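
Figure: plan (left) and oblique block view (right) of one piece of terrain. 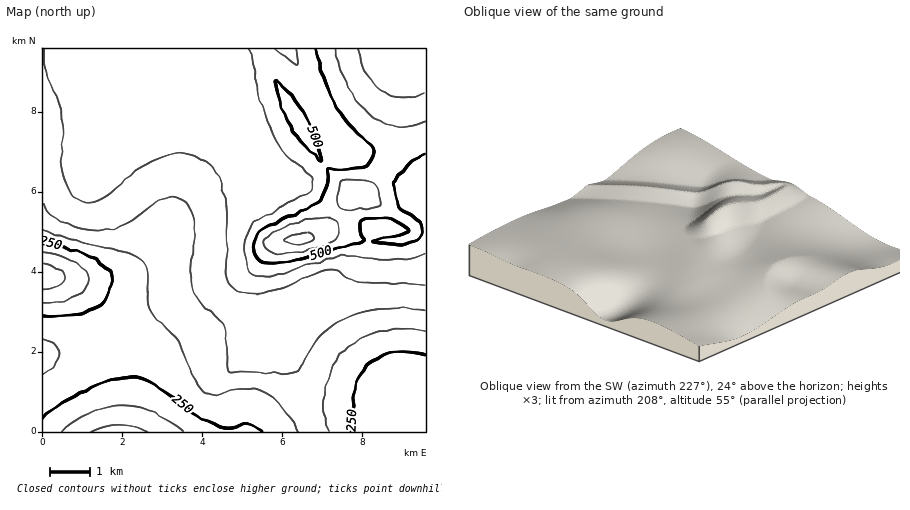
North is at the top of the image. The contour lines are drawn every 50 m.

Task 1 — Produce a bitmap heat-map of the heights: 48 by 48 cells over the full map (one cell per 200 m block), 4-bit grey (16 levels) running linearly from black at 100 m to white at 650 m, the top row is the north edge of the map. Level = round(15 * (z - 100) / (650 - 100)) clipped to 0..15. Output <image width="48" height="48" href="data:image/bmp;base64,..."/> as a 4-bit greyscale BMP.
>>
<image width="48" height="48" href="data:image/bmp;base64,Qk32BAAAAAAAAHYAAAAoAAAAMAAAADAAAAABAAQAAAAAAIAEAAATCwAAEwsAABAAAAAAAAAAAAAAABEREQAiIiIAMzMzAERERABVVVUAZmZmAHd3dwCIiIgAmZmZAKqqqgC7u7sAzMzMAN3d3QDu7u4A////AEMzIiERERIiMzRERERERVVmZVVEMzMzM0QzMiIiIiIjM0REREREVVZmZVVEMzMzM0RDMzIiIiMzNERFVERFVVZmZVVEMzMzM1REQzMzMzM0REVVVVVVVWZmZVVEQzMzM1VEREMzMzRERFVVVVVVVmZmZVVEQzMzM1VVRERERERERVVmZmVmZmZmZVVEQzMzM1VVVERERERFVVZmZmZmZndmZlVERDMzM1VVVVRERERVVVZmd3d3d3d2ZlVURDMzM2VVVVVEREVVVWZmd3d3d3d3ZlVURERERGZVVVVVRVVVVWZmd3eIiHd3ZmVVVERERGZVVVVVVVVVVWZmd3eIiHd3dmZVVURERFVVVVVVVVVVVmZmd3d4iHd3d2ZlVVVVVVVVVVVVVVVVZmZnd3d3eHd3d3ZmZlVVVVVVVVVVVVVWZmZnd3d3d3d3d3dmZmZmZkRERERVVVVmZmZ3d3d3d3d3d3d3dmZmZjMzRERFVVVmZmd3d3d3iIiHd3d3d3d3dyIzM0RFVVZmZnd3eIiIiIiIiIiHd3d3dyIiMzREVVZmZnd3iIiIiIiIiIiIiIiIiBESIzREVVZmZ3d4iImZmYiIiIiIiIiIiBESIzREVVZmZ3d4iJmaqZmYiIiIiIiJmREiIzRFVVZmZ3d4iJmqqqqZmIiJmZmZmSIjNERVVVZmZnd4iJqru7u6qZmZmaqpmTM0RFVVVmZmZnd4iJq8zNzMu6qqqqqqqkRFVWZmZmZmZnd4iJq83d7d3Mu7u7u7ulVWZmZmZmZmZnd4iJm8zd7u3dy7u7u7u2Znd3d3d2ZmZnd4iJmrvM3d3dzLuqq7u2d3d3d3d3ZmZ3d4iJmaq7zM3MzLu7u7u3d4iIiHd3d3d3d4iJmZmqu7zMzMzMu7uneIiIiIh3d3d3d4iJmZmaqru8zd3cu6qniIiIiIiHd3d3d4iJmZmZmqq83d3cu6qniIiIiIiId3d3eIiJmZmZmZq83d3Mu6qniImZmIiIh3d3iIiZmZmZmZq8zMzMu6qniImZmZiIiIiIiIiZmZmZmaq7u7u7u7qniImZmZmIiIiIiImZmZmZmqu7qru7u7u3iImZmZmYiIiIiImZmZmZqru6qqu7u7u3iImZmZmZmIiIiZmZmZmqq7uqqqu7u7u3iImZmZmZmZmZmZmZmZqqu7uqqru7zMzHiImZmZmZmZmZmZmZmZqqu7uqq7vMzMzHiImZmZmZmZmZmZmZmZqru7qqu7zMzMzHiImZmZmZmZmZmZmZmZqru7qqu8zN3d3YiJmZmZmZmZmZmZmZmaq7u6qrvMzd3d3YiJmZmZmZmZmZmZmZmaq7u6q7vM3d3u3YiJmZmZmZmZmZmZmZmaq7uqq7zN3e7u7oiJmZmZmZmZmZmZmZmaq7qqq7zN3u7u7oiZmZmZmZmZmZmZmZmau6qqu8zd7u7u7oiZmZmZmZmZmZmZmZmquqqqu8zd7u7//4iZmZmZmZmZmZmZmZmqqqqqu83d7u///4iZmZmZmZmZmZmYiJmqqpmqvM3e7v///w=="/>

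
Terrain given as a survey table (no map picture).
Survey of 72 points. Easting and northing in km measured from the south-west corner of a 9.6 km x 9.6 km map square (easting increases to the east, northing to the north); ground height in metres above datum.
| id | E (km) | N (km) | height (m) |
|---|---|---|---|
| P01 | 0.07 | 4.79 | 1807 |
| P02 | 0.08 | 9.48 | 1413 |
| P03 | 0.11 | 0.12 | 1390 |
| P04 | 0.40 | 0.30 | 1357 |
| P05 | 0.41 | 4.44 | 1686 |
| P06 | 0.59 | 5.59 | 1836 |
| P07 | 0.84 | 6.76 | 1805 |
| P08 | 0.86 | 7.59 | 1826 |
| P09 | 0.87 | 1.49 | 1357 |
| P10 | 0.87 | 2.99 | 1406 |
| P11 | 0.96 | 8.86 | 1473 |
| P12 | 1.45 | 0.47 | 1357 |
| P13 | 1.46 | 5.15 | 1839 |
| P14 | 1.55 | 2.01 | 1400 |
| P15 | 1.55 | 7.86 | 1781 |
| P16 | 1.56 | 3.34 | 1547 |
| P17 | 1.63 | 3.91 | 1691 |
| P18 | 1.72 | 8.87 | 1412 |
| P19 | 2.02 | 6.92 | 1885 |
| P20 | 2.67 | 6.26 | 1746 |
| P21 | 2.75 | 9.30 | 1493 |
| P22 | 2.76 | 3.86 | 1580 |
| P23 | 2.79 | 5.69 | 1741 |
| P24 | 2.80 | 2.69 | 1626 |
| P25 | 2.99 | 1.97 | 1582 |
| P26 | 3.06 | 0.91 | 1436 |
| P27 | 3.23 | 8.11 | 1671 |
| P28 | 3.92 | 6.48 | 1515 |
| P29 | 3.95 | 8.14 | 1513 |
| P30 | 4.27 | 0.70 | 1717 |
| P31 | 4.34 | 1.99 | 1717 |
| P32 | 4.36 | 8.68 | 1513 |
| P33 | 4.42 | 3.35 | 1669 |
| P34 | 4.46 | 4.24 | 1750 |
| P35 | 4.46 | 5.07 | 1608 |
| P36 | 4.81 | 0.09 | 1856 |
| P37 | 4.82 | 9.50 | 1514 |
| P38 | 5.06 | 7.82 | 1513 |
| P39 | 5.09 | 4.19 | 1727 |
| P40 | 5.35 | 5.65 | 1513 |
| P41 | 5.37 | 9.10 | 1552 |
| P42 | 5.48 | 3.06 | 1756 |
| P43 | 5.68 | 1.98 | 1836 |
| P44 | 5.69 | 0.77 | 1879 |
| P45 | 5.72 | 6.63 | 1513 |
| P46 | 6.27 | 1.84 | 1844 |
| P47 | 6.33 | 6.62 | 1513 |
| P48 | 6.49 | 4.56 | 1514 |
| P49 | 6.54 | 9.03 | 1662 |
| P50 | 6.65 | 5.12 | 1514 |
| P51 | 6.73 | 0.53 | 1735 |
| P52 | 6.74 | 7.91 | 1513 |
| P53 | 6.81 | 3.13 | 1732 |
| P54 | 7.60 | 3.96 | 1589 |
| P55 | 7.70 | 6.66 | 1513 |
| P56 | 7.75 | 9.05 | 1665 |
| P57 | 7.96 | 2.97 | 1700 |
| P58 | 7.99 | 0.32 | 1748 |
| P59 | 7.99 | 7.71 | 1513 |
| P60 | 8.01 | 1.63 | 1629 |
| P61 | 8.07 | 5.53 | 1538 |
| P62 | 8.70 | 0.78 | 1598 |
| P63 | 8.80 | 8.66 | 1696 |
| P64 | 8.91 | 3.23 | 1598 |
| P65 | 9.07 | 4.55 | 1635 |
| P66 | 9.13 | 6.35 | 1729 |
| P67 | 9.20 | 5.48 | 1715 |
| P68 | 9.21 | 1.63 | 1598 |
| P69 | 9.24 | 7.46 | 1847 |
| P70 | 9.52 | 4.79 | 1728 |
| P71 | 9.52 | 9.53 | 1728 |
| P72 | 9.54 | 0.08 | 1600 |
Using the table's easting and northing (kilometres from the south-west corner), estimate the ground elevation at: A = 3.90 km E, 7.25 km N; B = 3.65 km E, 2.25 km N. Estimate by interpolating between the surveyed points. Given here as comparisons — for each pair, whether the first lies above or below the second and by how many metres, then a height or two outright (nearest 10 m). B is above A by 220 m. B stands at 1730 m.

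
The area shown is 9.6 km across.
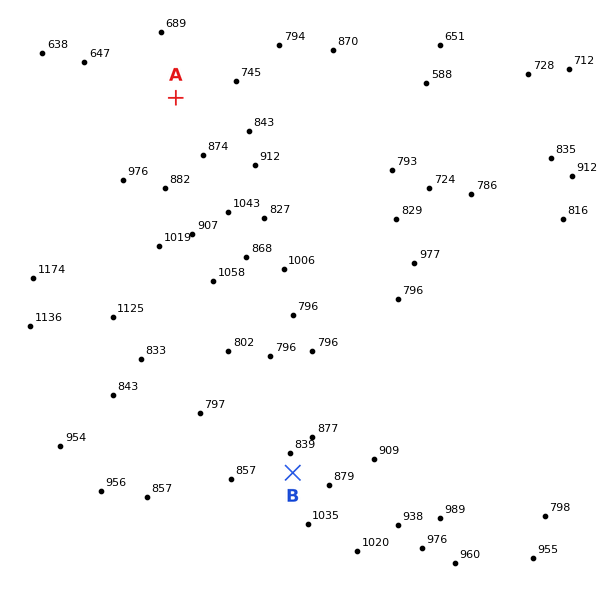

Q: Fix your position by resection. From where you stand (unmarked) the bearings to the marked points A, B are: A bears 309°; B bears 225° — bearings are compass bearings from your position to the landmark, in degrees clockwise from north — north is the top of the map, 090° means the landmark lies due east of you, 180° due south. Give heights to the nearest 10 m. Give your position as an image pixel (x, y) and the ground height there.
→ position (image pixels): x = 448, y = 318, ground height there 790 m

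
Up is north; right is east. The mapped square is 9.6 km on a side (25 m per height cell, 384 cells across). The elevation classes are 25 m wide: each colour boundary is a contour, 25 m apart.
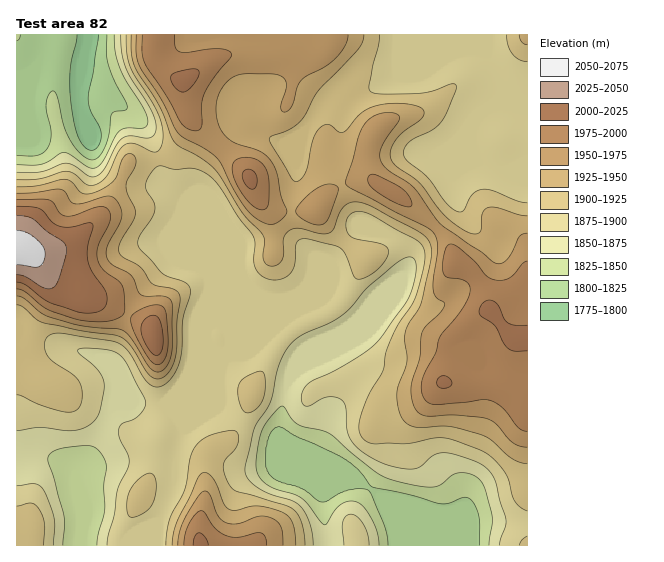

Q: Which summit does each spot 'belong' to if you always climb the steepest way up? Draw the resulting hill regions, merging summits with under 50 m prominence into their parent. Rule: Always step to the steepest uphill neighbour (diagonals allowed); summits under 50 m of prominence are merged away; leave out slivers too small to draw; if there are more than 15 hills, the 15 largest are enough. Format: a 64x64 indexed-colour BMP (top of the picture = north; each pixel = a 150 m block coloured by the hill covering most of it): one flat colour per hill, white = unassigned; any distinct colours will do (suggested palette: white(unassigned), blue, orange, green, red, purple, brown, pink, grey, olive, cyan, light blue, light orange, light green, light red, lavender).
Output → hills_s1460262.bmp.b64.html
<image width="64" height="64" href="data:image/bmp;base64,Qk12CAAAAAAAAHYAAAAoAAAAQAAAAEAAAAABAAQAAAAAAAAIAAATCwAAEwsAABAAAAAAAAAA////ALR3HwAOf/8ALKAsACgn1gC9Z5QAS1aMAMJ34wB/f38AIr28AM++FwDox64AeLv/AIrfmACWmP8A1bDFAFVVVVVERERERERERERERERERERCIiIiIRERIiIiIiIiVVVVVUREREREREREREREREREREIiIiIhERERIiIiIiJVVVVVREREREREREREREREREREQiIiIiERERERIiIiIlVVVVVEREREREREREREREREREQiIiIiIRERERERERERVVVVVURERERERERERERERERERCIiIiIRERERERERERFVVVVVREREREREREREREREREREIiIiIhEREREREREREVVVVVVERERERERERERERERERERCIiIhERERERERERERVVVVVURERERERERERERERERERERCIhERERERERERERFVVVVVRERERERERERERERERERERERBEREREREREREREVVVVVJERERERERERERERERERERERBERERERERERERERVVVVIiREREREREREREREREREREQREREREREREREREREiIiIiJEREREREREREREREREREERERERERERERERERESIiIiIiRERERERERERERERERCIRERERERERERERERERIiIiIiJEREREREREREREREQiIhEREREREREREREREREiIiIiIiREREREREREREREQiIiIRERERERERERERERESIiIiIiJERERERERERERERCIiIhERERERERERERERERIiIiIiIiREREREREREREREIiIiEREREREREREREREREiIiIiIiIkREREREREREREQiIiIRERERERERERERERESIiIiIiIiIiIiREREREREREIiIhERERERERERERERERIiIiIiIiIiIiIkREREREREQiIiEREREREREREREREREiIiIiIiIiIiIiJERERERERCIiERERERERERERERERESIiIiIiIiIiIiIkREREREREQiIRERERERERERERERERIiIiIiIiIiIiIiJERERERERCIREREREREREREREREREiIiIiIiIiIiIiIiJEREREREIiERERERERERERERERESIiIiIiIiIiIiIiMiJERERERCIhERERERERERERERERIiIiIiIiIiIiIiIyIiJERERCIiIREREREREREREREREiIiIiIiIiIiIiIjMiIyJERCIiIjERERERERERERERESIiIiIiIiIiIiIiMyIzMyIiIiIiMxERERERERERERERIiIiIiIiIiIiIiIjMzMzMzIiIiMzMREREREREREREREiIiIiIiIiIiIiIiMzMzMzMzIiIzMzERERERERERERESIiIiIiIiIiIiIiIjMzMzMzMzMzMzMxERERERERERERIiIiIiIiIiIiIiIiMzMzMzMzMzMzMzMREREREREREREiIiIiIiIiIiIiIiIzMzMzMzMzMzMzMzERERERERERESIiIiIiIiIiIiIiIjMzMzMzMzMzMzMzMxERERERERERIiIiIiIiIiIiIiIiMzMzMzMzMzMzMzMzMREREREREREiIiIiIiIiIiIiIiIzMzMzMzMxEzMzMzMxERERERERESIiIiIiIiIiIiIiIjMzMzMzMzERMzMzMzERERERERERIiIiIiIiIiIiIiIjMzMzMzMzERETMzMzEREREREREREiIiIiIiIiIiIiIiMzMzMzMzEREREzMzERERERERERESIiIiIiIiIiIiIiIzMzMzMzMRERERMRERERERERERERIiIiIiIiIiIiIiIzMzMzMzMREREREREREREREREREREiIiIiIiIiIiIiIjMzMzMzMxERERERERERERERERERESIiIiIiIiIiIiIjMzMzMzMzERERERERERERERERERERIiIiIiIiIiIiIiMzMzMzMzMREREREREREREREREREREiIiIiIiIiIiIjMzMzMzMzMzERERERERERERERERERESIiIiIiIiIiIjMzMzMzMzMzMRERERERERERERERERERIiIiIiIiIiIiMzMzMzMzMzMxERERERERERERERERESIiIiIiIiIiIiIzMzMzMzMzMzERERERERERERERERIiIiIiIiIiIiIiIjMzMzMzMzMzMRERERERERERERERIiIiIiIiIiIiIiIjMzMzMzMzMzMxERERERERERERERIiIiIiIiIiIiIiIiMzMzMzMzMzMzMREREREREREREREiIiIiIiIiIiIiIiIzMzMzMzMzMzMxERERERERERERESIiIiIiIiIiIiIiIzMzMzMzMzMzMzERERERERERERERIiIiIiIiIiIiIiIzMzMzMzMzMzMzMxERERERERERERESIiIiIiIiIiIiIzMzMzMzMzMzMzMzMRERERERERERERIiIiIiIiIiIiIzMzMzMzMzMzMzMzMzERERERERERERERIiIiIiIiIiMzMzMzMzMzMzMzMzMzMxERERERERERERESIiIiIiIzMzMzMzMzMzMzMzMzMzMzMxERERERERERERIiIiIiIjMzMzMzMzMzMzMzMzMzMzMzMzMxERERERERIiIiIiIiMzMzMzMzMzMzMzMzMzMzMzMzMzMzEREREREiIiIiIiIzMzMzMzMzMzMzMzMzMzMzMzMzMzMzERERESIiIiIiIiMzMzMzMzMzMzMzMzMzMzMzMzMzMzMxERESIiIiIiIiIzMzMzMzMzMzMzMzMzMzMzMzMzMzMzMRERIiIiIiIiIjMzMzMzMzMzMzMzMzMzMzMzMzMzMzMzEREiIi"/>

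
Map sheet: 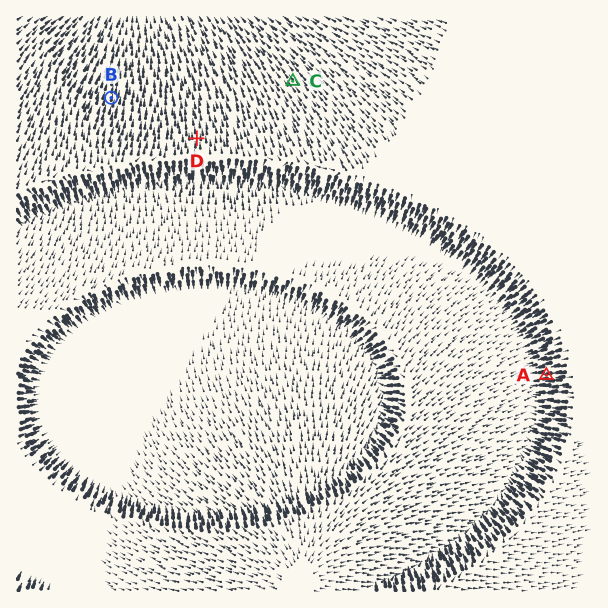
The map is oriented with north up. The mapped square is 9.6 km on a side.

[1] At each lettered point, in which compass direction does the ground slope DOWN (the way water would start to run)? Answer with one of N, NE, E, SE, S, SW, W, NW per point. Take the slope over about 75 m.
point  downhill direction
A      W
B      N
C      NW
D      N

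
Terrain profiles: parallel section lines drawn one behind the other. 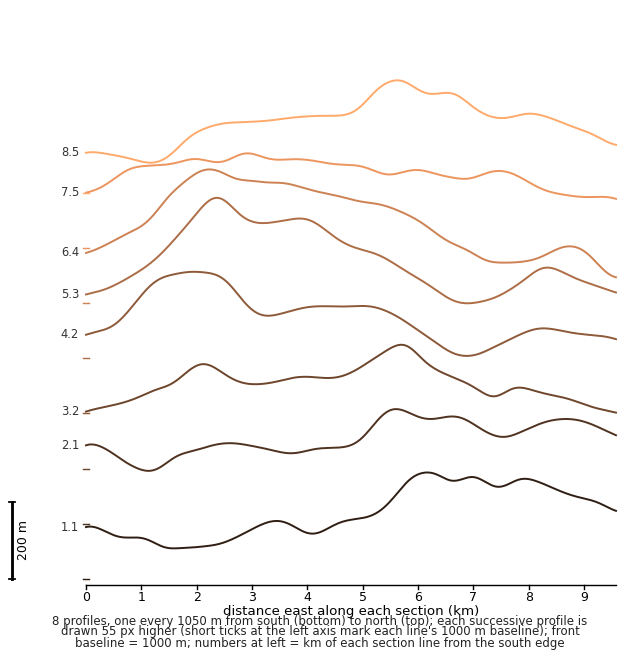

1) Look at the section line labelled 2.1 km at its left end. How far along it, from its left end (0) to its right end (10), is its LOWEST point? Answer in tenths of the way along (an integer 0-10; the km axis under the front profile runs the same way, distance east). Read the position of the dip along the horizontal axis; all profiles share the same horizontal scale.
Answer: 1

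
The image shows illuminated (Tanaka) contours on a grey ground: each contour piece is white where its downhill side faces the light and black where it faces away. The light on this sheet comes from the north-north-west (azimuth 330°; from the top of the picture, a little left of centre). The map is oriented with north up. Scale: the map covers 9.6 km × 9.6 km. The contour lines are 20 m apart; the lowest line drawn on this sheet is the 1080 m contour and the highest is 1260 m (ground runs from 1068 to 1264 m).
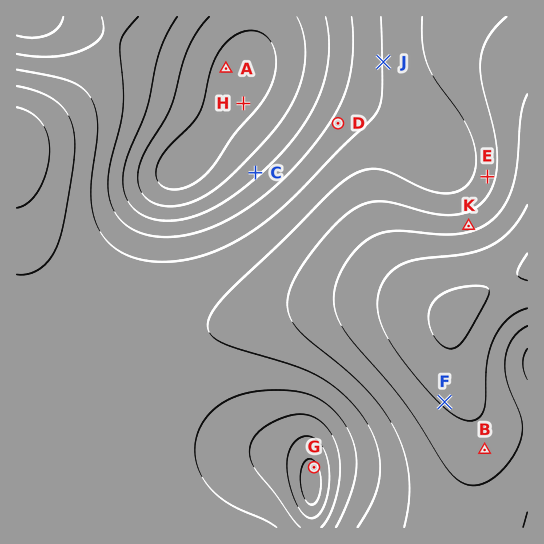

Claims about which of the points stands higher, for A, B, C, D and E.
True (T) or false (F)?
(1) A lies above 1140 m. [F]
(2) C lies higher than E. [F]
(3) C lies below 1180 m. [T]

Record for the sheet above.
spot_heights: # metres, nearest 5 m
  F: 1240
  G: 1095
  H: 1075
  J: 1160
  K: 1215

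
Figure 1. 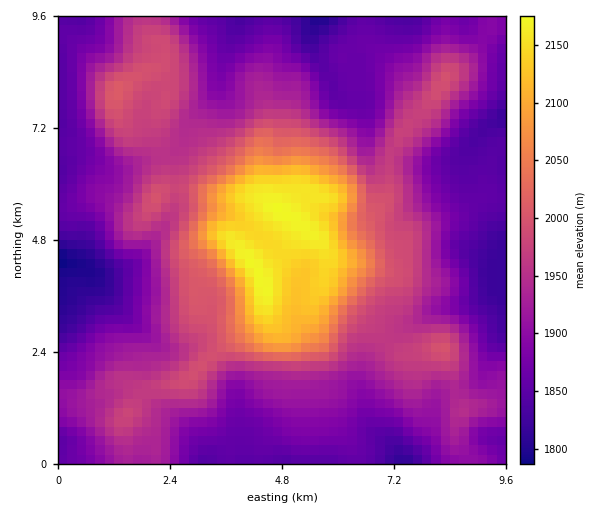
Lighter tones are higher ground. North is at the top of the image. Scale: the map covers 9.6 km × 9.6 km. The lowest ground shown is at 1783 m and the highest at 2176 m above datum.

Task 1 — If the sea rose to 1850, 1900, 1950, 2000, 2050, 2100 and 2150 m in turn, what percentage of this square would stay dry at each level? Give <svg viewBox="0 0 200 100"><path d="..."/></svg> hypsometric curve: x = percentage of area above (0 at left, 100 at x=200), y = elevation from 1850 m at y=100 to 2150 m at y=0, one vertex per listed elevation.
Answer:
<svg viewBox="0 0 200 100"><path d="M179 100l-54-17-46-16-42-17-12-17-7-16-11-17"/></svg>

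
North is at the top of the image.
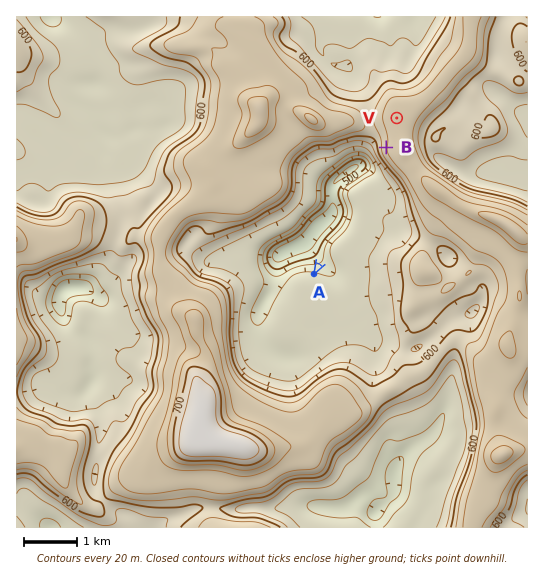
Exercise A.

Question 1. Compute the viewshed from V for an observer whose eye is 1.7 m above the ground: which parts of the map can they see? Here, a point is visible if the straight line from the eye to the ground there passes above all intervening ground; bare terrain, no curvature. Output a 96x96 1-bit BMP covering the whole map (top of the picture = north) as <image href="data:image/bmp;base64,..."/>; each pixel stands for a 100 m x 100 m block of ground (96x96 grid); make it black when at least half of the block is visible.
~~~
<image width="96" height="96" href="data:image/bmp;base64,Qk2+BAAAAAAAAD4AAAAoAAAAYAAAAGAAAAABAAEAAAAAAIAEAAATCwAAEwsAAAIAAAAAAAAA////AAAAAAAAAAAAAAAAAAAAAAAAAAAAAAAAAAAAAAAAAAAAAAAAAAAAAAAAAAAAAAAAAAAAAAAAAAAAAAAAAAAAAAAAAAAAAAAAAAAAAAAAAAAAAAAAAAAAAAAAAAAAAAAAAAAAAAAAAAAAAAAAAAAAAAAAAAAAAAAAAAAAAAAAAAAAAAAAAAAAAAAAAAAAAAAAAAAAAAAAAAAAAAAAAAAAAAAAAAAAAAAAAAAAAAAAAAAAAAfAAAAAAAAAAAAAAD/+AAAAAAAAAAAAB///AAAAAAAAAAAAD///gAAAAAAAAAAAD///gAAAAAAAAAAAH///wAAAAAAAAAAAH///8AAAAAAAAAAAH////8AAAAAAAAAAH////8AAAAAAAAAAH////8AAAAAAAAAAP////4AAAAAAAAAAP////4AAAAAAAAAAP////wAAAAAAAAAAP//3/wAAAAAAAAAAf//h/gAAAAAAAAAA///AfAAAAAAAAAAA//+AAAAAAAAAAAAAf/8AAAAAAACAAAAAH/4AAAAAAACAAAAAH/4AAAAAAADAAAAAH/4AAAAAAADAAAAAP/4AAAAAAADAAAAAP/6AAAAAAACAAAAAP/mAAAAAAAAAAAAAP/gAAAAAAAAAAAAAf/AAAAAAAAAAAAAA//AAAAAAAAAAAAAD//AAAAAAAAAAAAAH//gAAAAAAAAAAAAD//gAAAAAAAAAAAAD//gAAAAAAAAAAAAD//wAAAAAAAAAAAAH//wAAAAAAAAAAAAP//gAAAAAAAAAAAAf//gAAAAAAAAAAAAf//gAAAAAAAAAAAAQD/gAAAAAAABAAAAAA/gAAAAAAADgAAAAAfgAAAAAAADgAAAAAHwAAAAAAADgAAAAAD4AAAAAAADAAAAAAA4AAAAAAACAAAAAAAcAAAAAAAQAAAAAAAEAAAAAAB8AAAAAAAAAAAAAAf8AAAAAAAhAAAAAB/wAAAAAABxgAAAAH+AAAAAAA//wAAAAPAAAAAAAB//wAAAAYAAAAAAAB//wAAABwAAAAAAAB//4AAAHAAAAAAAAB//4AAAOAAAAAAAAD//4AAAIAAAAAAAAD//4AAAAAAAAAAAAD//4AAAAAAAAAAAAAD/8AAAAAAAAAAAAAD/8AAAAAAAAAAAAAD/8AAPAAAAAAAAAABg8EAHAAAAAAAAAAAAAPAGAAAAAAAAAAAAAfwGAAAAAAAAAAAAA/4OAAAAAAAAAAAAB/4OAAAAAAAAAAAAB/wOAAAAAAAAAAAID/wPgAAAAAAAAAAMH/AEwAAAAAAAAAAP/8AAAAAAAAAAAAAH/4AAAAAAAAAAAAAD/wAADAAAAAAAAAAD/wAADgAAAAAAAAAH/gAABgAAAAAAAAAH/gAABwAAAAAAAAAP/AAAA4AAAAAAAAAP+AAAAcAAAAAAAAAP+AAAAeAAAAAAAAAf8AAAAOAAAAAAAAAf8AAAAOAAAAAAAAA/4AAAAGAAAAAAAAA/4AAAAGAAAAAAAAA/4AAAAHAAAAAAAAA/4AAAAPAAAAAAAAAf4AAAAHAA="/>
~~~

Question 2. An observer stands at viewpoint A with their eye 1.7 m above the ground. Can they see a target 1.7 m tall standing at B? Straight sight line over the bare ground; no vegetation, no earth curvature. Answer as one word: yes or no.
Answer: yes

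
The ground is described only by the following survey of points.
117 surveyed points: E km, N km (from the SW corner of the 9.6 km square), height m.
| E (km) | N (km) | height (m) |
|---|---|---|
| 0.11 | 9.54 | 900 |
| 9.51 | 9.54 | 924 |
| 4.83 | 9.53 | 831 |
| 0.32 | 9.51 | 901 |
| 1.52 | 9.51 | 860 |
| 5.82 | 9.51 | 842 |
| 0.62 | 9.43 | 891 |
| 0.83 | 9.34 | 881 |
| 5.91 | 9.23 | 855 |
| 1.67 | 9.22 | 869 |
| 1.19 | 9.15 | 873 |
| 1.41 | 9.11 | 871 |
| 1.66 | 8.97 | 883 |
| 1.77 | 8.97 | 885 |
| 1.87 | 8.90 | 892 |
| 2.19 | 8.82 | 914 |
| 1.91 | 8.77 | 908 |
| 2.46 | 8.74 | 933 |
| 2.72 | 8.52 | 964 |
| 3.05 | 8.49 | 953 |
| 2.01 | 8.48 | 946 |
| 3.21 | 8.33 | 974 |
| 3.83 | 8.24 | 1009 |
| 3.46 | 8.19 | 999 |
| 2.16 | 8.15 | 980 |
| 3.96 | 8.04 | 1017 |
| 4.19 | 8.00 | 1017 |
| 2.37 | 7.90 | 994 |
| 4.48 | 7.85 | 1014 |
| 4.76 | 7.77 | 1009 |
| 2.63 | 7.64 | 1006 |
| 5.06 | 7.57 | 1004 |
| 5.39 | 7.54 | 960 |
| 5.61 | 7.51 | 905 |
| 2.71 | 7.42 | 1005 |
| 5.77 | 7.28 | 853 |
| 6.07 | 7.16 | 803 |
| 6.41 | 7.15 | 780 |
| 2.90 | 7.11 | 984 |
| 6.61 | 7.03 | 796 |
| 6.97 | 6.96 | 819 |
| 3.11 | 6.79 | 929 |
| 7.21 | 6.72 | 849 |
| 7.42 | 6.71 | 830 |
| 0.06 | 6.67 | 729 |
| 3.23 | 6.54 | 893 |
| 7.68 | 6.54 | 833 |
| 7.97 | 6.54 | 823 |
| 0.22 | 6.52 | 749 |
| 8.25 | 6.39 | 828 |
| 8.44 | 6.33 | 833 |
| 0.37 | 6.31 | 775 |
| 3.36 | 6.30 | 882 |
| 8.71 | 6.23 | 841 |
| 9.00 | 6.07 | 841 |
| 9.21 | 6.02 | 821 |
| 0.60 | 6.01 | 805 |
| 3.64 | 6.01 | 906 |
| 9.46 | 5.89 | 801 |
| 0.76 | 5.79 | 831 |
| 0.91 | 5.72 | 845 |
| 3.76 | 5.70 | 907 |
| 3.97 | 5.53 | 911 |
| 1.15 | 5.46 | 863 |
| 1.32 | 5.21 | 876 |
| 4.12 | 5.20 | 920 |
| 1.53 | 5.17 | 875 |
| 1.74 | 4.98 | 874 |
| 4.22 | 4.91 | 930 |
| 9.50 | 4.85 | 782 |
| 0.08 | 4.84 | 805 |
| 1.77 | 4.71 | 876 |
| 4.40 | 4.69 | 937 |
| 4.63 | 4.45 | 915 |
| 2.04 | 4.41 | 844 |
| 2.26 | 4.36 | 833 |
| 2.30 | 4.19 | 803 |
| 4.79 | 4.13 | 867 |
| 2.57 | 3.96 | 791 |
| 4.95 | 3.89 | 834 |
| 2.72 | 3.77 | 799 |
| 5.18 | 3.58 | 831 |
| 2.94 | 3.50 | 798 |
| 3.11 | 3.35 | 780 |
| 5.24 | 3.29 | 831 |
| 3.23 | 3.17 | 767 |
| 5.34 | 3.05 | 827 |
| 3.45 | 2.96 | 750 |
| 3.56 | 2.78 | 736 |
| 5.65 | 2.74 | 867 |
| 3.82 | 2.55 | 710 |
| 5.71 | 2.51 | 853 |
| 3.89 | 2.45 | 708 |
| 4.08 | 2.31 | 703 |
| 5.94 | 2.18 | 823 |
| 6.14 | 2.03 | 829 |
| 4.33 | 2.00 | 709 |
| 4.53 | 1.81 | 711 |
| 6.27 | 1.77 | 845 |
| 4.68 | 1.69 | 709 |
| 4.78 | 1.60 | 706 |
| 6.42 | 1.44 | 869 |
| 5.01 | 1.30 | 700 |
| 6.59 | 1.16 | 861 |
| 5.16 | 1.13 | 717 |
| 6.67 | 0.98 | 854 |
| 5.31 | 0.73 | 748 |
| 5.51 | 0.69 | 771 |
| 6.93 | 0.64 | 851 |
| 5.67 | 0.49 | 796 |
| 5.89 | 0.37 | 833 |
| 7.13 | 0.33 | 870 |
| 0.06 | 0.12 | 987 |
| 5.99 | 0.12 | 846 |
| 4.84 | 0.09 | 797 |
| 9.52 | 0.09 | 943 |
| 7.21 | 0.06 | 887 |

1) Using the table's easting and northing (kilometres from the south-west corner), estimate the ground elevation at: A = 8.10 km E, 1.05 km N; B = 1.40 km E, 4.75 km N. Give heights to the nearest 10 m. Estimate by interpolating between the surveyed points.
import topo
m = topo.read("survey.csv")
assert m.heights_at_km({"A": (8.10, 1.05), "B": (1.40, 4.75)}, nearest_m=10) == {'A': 890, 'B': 880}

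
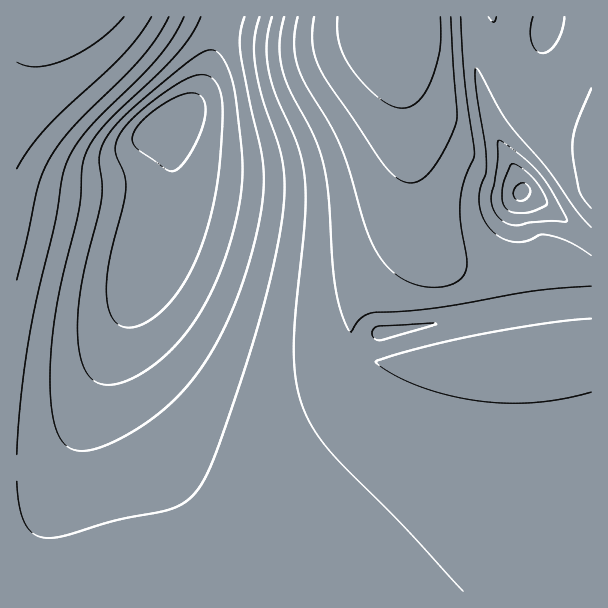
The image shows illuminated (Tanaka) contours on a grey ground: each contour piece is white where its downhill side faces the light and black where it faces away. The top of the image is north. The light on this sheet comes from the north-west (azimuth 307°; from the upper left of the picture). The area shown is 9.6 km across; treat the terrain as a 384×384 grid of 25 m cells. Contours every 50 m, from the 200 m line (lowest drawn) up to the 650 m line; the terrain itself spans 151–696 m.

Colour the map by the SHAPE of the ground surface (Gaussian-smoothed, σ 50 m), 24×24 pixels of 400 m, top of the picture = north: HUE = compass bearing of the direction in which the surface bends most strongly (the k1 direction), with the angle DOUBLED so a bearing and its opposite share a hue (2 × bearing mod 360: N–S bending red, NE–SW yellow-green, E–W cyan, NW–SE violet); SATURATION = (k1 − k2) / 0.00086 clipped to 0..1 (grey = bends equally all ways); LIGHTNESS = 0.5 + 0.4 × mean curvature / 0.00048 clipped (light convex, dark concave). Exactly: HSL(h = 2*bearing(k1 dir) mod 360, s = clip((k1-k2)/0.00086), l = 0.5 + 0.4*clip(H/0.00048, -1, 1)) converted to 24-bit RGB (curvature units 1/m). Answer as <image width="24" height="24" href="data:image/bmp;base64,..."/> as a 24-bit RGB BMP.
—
<image width="24" height="24" href="data:image/bmp;base64,Qk32BgAAAAAAADYAAAAoAAAAGAAAABgAAAABABgAAAAAAMAGAAATCwAAEwsAAAAAAAAAAAAAcX2CfH+Ahn9+h319hH1+gnx/gHx/gHt/gHt+gHx+gHx9gHx9gH18gH19gH59gX99gX99gYB+gYB+gYF+gYF+gYF+gYF+gYF/bH2CeH2Ag35/h31+hnx+g3x/gXuAgXt/gHt/gHt+gHx9gHx8gH18gH59gH99gX99gYB9gYB+gYF+gYF+gYF+gYF+gYF+gYF+aXyCcn2Bfn2Bhn1/h32AhXyBg3uBgnuAgXt/gXt+gHx9gHx9gH19gH59gX99gYB9gYF9gYF+gYF+gYF+gYF+gYF+gYF+gYF+Z3yDbXyCeHyBhH6Ch32BhnyChXuDg3qCg3uBgnt/gXx+gXx9gX59gX99gYB9gYB9gYF9gYF+gYF+gYF+gYF+gYF+gYF+gYF+Z36DaHyDcnyDfnyDh32EiHyEh3qFhXqEhHqDhHuBg3x/gnx9gX59gX99gYB9gYF9gYF9gYF+gYF+gYF+gYF+gYF+gYF+gIF+aYCDZX2EbHyEd3qDhHyGiHuHiHqHiHmHh3qFhnuChHyAg3x+gn19gn99gYB+gYF+gYF9gYF+gYF+gYF+gYF+gYF+gYF+gIF+bYOEZH+FZn2FcXqEfXmFh3uIinmJinmJiXmGiHqEh3uBhXx/hH19g39+goB+goF+gYJ+gYJ+gYF+gYF+gYF+gYF+gYF+gIF+cYSBZYKFYn6FanuFdHeFgnmHiXiKi3iKi3iIinqFiXuCh3yAhn1+hH99g4B+goF+goJ+gYJ+gYF+gIF+gIF+gIF+gYF+gYF+dYR9Z4WFX3+FY3uFbneEe3aFhneJi3eKjHiIjHmFi3qCinyAiH1+hn59hIB+g4F+goJ+gYJ+gIJ+gIF+gIF+gIF+gYF+gYF+eYZ4a4SAX4GEXnuEZneDcXKDgXaGinaJi3eHjHiFjXqCjHuAinx+iH59c77HjX3cm4POjX2ugn6Of4OBf4F/gIF/gYB/gYF/g4l6cIR7YYODWnuCX3aBa3OAeXOChnWGinaGjHiEjXmCjXt/jHx9qal5MMkAHzQFepwmgGDFnYPXo4reo4reoIjcmITSjH/AjIx7dYR2ZoF+WnyAWnV/ZHJ+b3B+f3WCh3aDiniCjXmBjnp/jnt9nYJ5/yeEszh/ZIUVNVAAJTkAJDcAK0EASGMGfJQgvrc+j4t8god5bYB7XHx+VnV9XXF8aXF8d3N+g3eBh3iAjHl/jnp+j3p8j317m3ySnILCo4rWpI7doY3fmojfiHXWZ0DEgJAcXmoHkYh9ioZ8dYB6Ynt+VnR9V3B8Y3F8cHN8fXd+hHl/iXl+jXl9kHp6kX17j4J8jYh9iIt+fY19eZOIc5ehbnO6k3PVoozmzOf/kYd/joN/g319a3l/WXN+VG99XXB9a3R9dnZ9gHl+hnl9i3l7kHl5kn56koR7kIt9i5B9fpV6caOAX7uqRHHNhGTMoN/Wiw4vj4t+joWCi4CLc3SIX3GFVG2CWG6AZnF/c3V9fXh8gnh5iXd3j3p3k4B4lId6lZB7kJZ7h513drRoMtpTCXCUtj3SawAVjwQfjpJzgY52fImOd3SXZGWYVmWPVWaIYWqCcG99fHV5gHV0hnhzjX1zk4R1l4x4mJV6lpp6lqF2rbhkx9MjCSoZMgEEvD8Kn+y8m4xtj5tdWpVQVJeJXGCrZFWtV1KZYVuKeGmCf291gXNuhXtujINvk4tymJN2m5p4mZx6np55qYtww9qPJAAzCw2Lk/q6fqF+o3VzrH9oq6ZIPIQeE2MnPV+JeE+jelOYi1+Oimd0h3Bph39rjYxtkpRwlpl1mJ14l516lph9nceHbk3GMwBEh/XUb66jgYuKoXeEsHWBvnB4vWxXS3UiAzAGFD8Ya0twjFmDmGJ4lG1qjoVviJBwiJVzjpp2kp16kp18jZd+puOMLABES3nRccuobnuRf3uJmXiGpniJtnmQxXycwnmqT12aDlc9E0owSmlfjml3nXZ4lot/iZN+hJZ7iJl8jpx9kJ19kKN9pd1+FwAzidyDYXKNa26IfXaHj3mDm3mGqHuLtH+Tu4Oip3y1Q2GyGmqPKG6CY3iKmoaNnpGOk5eNiJaHipeEj5uCkZyAq8mBcsJOGwFSlNh2XmmCaGuBeHWBhXp+kHuBnHyEqH+Ir4SPqIidZnClKGKqG12lRmypjIagpZSanZOTlZWOkZWJlZmFlpuCxeCLOhmJOCKRkMpoW2Z7Zmx7dXl9e355hnx8kn1+noCBqYWEp4yJfYiXOXWeGV2ZM2GlenWiqY2ZpoyNm4yJl5GHmZeEm5qC0OaRHgJZlcFWf6hkWmV3ZG95cnx6"/>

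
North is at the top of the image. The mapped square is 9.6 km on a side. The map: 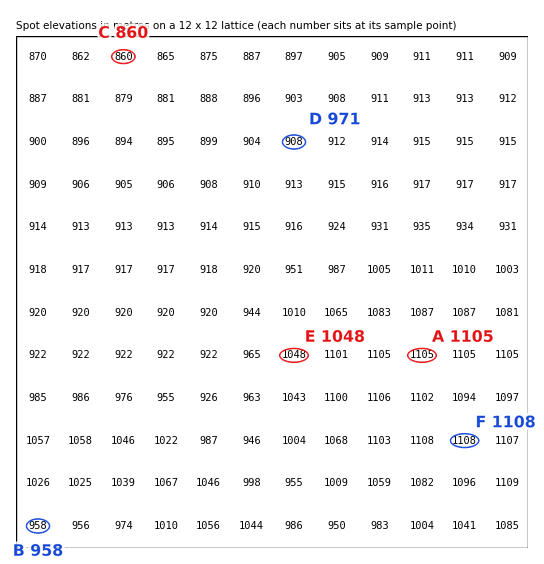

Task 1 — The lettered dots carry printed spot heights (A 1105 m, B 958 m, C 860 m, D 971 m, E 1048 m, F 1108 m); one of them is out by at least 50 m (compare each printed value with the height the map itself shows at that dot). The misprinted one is D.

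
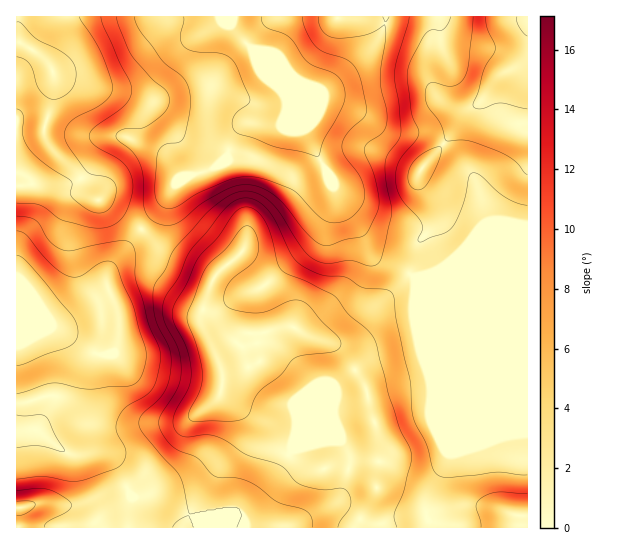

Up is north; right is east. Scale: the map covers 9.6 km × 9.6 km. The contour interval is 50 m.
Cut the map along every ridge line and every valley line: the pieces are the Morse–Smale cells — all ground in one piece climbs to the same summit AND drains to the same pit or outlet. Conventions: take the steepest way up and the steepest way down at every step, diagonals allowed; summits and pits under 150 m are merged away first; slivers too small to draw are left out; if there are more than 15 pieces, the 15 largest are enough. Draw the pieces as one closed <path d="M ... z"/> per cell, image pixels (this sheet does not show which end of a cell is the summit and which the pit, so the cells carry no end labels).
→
<path d="M279 77l8 21 0 12-4 12-4 3-25-2-11 2-8 10-7 20-10 10-7 4-24 7-11 7-17 27-50 59-2 6 0 11 12 31 0 21-4 13-6 4-18-3-36-24-10 1-29 13 7 8 20 52-2 17-6 11 36 25 34 0 11 10 13 28 5 4 15-2 6 1 39 21 5 11 328 0 1-254-90-1-24 4-12-8-25-10-8-9-9-20-20-28-17-39-18-30-14-39-6-11z"/><path d="M527 16l-510 0-1 325 33-13 6 0 36 24 18 3 6-4 4-13 0-21-12-31 0-11 2-6 50-59 17-27 11-7 24-7 7-4 10-10 7-20 8-10 7-2 29 2 4-3 4-12 0-12-10-23 8 8 6 11 14 39 18 30 17 39 20 28 9 20 8 9 25 10 12 8 24-4 89 0z"/><path d="M19 344l-3 1 0 182 182 1-4-11-39-21-6-1-15 2-5-4-13-28-11-10-34 0-36-25 6-11 2-17z"/>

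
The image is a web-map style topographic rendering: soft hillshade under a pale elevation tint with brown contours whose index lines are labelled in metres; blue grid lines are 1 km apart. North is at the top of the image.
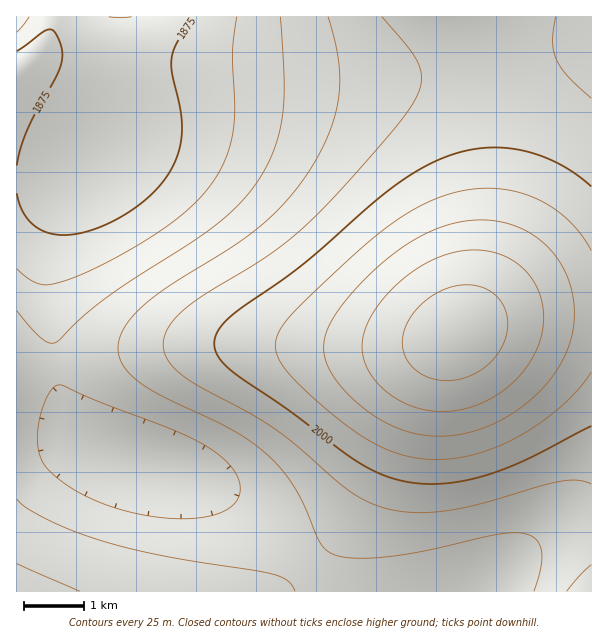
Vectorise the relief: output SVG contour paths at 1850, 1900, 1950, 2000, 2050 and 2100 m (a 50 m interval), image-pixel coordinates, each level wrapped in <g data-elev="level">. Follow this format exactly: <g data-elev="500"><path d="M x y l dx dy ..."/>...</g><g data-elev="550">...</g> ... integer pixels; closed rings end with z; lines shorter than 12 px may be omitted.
<g data-elev="1850"><path d="M29 17l-12 15"/><path d="M132 17l-23 0"/></g><g data-elev="1900"><path d="M237 17l-4 34 2 57-3 27-4 17-6 14-8 14-10 14-22 21-29 21-40 23-36 17-21 7-14 2-12-5-13-11"/></g><g data-elev="1950"><path d="M295 591l-7-10-16-7-114-19-35-8-31-9-26-10-22-10-18-11-9-8"/><path d="M328 17l10 42 2 18-1 16-3 17-5 18-8 18-10 19-24 33-29 29-29 21-66 41-27 22-12 13-6 12-2 12 2 11 9 14 17 14 19 11 68 32 19 13 17 13 13 14 12 16 10 20 15 34 5 8 6 5 9 3 12 2 33-1 39-6 75-17 15-1 11 0 12 6 4 6 1 6 0 16-7 24"/></g><g data-elev="2000"><path d="M591 186l-16-13-18-10-20-8-19-5-20-2-18 0-19 4-20 7-24 12-24 16-91 78-68 49-15 15-4 7-1 8 2 9 5 7 18 17 49 33 69 52 23 12 22 7 20 3 19 0 21-3 21-5 42-16 66-34"/></g><g data-elev="2050"><path d="M425 435l19 1 21-3 21-6 20-9 18-13 17-15 13-16 11-18 6-18 3-18 0-20-5-18-7-16-11-15-13-12-16-10-22-7-24-2-26 4-25 10-27 17-27 22-26 29-16 24-5 16 1 15 6 15 12 17 19 18 19 13 21 10z"/></g><g data-elev="2100"><path d="M437 380l18 0 18-5 15-10 12-15 7-17 0-16-6-15-12-11-9-4-10-2-11 0-12 3-12 6-10 7-9 9-7 10-5 10-2 9 1 9 3 9 5 9 8 6 8 5z"/></g>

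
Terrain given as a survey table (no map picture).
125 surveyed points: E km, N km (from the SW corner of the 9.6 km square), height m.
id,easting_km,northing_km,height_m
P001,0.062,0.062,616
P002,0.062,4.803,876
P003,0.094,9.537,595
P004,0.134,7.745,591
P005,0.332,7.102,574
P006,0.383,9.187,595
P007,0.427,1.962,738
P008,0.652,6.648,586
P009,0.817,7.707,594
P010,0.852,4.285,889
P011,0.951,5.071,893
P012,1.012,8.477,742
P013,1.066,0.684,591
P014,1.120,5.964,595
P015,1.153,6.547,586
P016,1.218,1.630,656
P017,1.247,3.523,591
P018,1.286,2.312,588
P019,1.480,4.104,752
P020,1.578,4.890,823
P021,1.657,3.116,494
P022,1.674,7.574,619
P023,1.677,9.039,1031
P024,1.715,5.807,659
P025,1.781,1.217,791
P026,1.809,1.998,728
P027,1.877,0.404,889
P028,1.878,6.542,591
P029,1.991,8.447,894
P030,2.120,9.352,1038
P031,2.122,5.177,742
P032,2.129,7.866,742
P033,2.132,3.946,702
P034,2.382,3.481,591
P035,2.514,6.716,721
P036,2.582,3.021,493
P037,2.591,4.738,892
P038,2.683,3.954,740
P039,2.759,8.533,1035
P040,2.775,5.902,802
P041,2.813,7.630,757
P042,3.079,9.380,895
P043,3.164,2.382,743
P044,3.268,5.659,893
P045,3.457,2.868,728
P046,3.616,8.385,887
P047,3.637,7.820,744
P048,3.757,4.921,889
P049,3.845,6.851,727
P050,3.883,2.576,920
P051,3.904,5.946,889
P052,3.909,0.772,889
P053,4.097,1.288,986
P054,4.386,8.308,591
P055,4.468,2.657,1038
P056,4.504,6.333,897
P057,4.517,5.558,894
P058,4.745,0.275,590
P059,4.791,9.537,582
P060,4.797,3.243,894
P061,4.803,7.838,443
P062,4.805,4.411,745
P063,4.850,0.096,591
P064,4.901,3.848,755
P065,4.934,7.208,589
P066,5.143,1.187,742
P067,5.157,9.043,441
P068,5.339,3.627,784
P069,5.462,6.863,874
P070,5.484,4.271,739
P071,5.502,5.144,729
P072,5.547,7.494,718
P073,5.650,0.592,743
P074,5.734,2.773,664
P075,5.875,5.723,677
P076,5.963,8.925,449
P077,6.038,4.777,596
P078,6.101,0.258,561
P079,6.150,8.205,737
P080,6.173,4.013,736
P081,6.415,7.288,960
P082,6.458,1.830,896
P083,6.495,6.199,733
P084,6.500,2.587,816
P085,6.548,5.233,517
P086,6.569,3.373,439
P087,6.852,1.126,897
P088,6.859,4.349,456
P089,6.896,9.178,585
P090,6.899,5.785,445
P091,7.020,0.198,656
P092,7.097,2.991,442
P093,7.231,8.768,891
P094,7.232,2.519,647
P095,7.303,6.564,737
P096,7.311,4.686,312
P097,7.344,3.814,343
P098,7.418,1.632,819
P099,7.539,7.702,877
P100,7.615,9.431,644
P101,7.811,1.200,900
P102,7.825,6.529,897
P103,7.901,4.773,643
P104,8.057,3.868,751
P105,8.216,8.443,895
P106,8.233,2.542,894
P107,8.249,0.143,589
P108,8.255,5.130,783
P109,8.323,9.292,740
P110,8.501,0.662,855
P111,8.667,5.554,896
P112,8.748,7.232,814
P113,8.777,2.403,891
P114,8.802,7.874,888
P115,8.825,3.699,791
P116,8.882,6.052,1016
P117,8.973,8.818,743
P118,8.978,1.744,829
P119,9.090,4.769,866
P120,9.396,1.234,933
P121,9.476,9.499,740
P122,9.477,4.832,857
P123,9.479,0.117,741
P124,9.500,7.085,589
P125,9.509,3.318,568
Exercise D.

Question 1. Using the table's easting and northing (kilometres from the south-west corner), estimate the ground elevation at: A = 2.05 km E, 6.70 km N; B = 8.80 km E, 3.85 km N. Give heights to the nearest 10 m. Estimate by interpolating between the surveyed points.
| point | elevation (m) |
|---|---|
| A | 590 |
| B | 800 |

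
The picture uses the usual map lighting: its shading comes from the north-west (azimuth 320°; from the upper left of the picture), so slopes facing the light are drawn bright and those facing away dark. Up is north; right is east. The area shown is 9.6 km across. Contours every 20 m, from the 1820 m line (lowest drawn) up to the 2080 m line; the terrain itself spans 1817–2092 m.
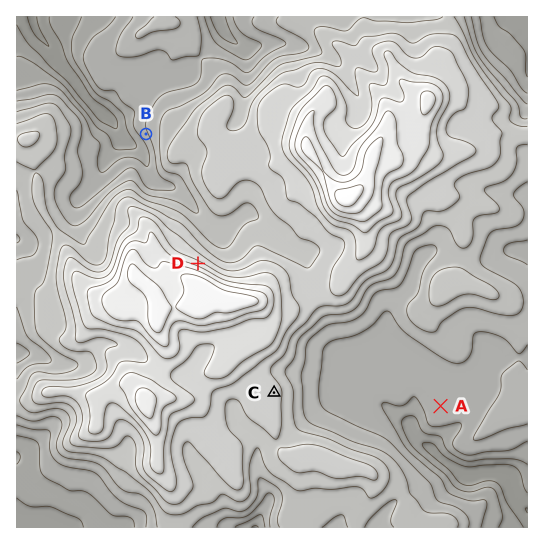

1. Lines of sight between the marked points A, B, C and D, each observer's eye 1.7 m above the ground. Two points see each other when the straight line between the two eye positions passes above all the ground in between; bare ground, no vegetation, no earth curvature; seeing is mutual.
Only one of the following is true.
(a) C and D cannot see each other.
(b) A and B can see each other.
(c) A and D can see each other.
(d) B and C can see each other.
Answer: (a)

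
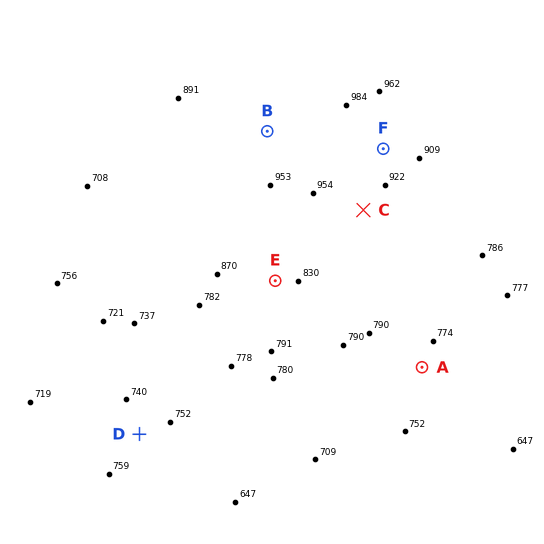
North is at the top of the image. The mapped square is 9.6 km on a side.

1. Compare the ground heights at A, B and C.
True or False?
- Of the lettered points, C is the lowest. False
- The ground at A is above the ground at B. False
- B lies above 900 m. True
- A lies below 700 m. False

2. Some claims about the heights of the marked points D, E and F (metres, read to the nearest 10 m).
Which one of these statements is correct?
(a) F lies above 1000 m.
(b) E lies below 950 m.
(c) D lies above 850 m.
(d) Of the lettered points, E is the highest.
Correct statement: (b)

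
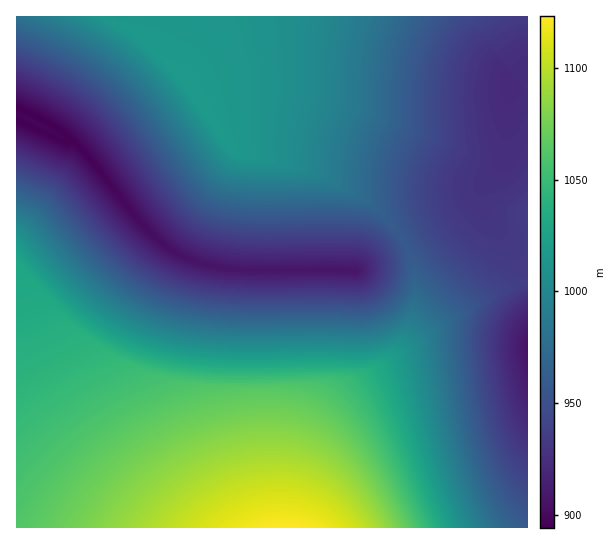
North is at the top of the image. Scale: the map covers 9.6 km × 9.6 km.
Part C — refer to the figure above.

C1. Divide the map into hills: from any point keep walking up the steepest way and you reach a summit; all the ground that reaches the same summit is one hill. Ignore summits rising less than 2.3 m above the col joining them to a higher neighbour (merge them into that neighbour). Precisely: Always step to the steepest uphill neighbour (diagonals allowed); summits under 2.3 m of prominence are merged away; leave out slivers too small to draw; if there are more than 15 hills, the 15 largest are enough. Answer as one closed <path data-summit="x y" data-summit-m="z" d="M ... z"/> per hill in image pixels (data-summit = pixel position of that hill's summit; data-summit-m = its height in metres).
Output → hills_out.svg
<path data-summit="287 527" data-summit-m="1123" d="M527 69l-15 12-8 78-7 12-12 12-6 11-20 17-72 37-32 23-124-2-29-5-19-7-22-14-25-25-44-57-17-18-26-20-32-15-1 419 511 1z"/><path data-summit="198 101" data-summit-m="1017" d="M527 16l-510 0-1 91 33 16 26 20 17 18 44 57 25 25 22 14 19 7 29 5 124 2 32-23 80-43 30-34 7-12 3-12 5-66 16-12z"/>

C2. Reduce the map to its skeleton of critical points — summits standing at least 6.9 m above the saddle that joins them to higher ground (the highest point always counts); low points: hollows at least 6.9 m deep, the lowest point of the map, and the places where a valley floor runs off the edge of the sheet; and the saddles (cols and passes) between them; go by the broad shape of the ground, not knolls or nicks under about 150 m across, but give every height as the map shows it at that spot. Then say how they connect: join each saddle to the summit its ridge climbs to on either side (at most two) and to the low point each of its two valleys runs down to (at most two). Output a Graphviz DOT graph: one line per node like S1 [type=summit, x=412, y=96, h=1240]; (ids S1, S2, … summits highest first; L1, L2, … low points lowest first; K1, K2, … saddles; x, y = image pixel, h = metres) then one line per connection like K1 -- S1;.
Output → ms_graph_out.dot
graph terrain {
  S1 [type=summit, x=286, y=527, h=1123];
  S2 [type=summit, x=195, y=94, h=1017];
  L1 [type=low, x=29, y=113, h=894];
  L2 [type=low, x=527, y=350, h=906];
  L3 [type=low, x=511, y=83, h=922];
  K1 [type=saddle, x=402, y=241, h=958];
  K2 [type=saddle, x=527, y=281, h=935];
  K1 -- S1;
  K1 -- S2;
  K1 -- L1;
  K1 -- L2;
  K2 -- S1;
  K2 -- L2;
  K2 -- L3;
}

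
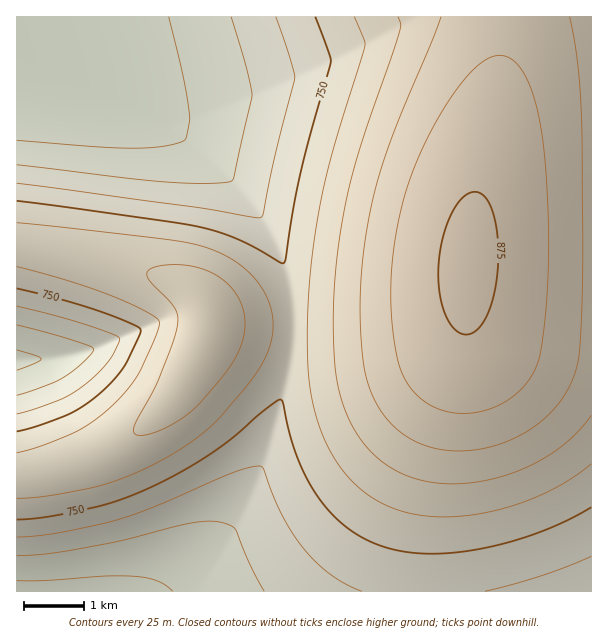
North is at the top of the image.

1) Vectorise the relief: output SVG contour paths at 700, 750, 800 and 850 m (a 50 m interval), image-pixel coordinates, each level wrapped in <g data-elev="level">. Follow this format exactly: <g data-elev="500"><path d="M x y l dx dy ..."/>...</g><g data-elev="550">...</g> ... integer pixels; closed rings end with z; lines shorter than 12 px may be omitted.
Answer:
<g data-elev="700"><path d="M17 556l24-2 28-3 51-10 68-17 16-3 14 1 12 3 6 5 14 34 14 27"/><path d="M17 325l57 16 17 6 3 3-13 14-19 14-21 9-24 8"/><path d="M231 17l15 49 6 29-18 81-3 5-25 2-42-1-147-17"/></g><g data-elev="750"><path d="M17 520l33-4 46-9 26-8 27-11 33-17 29-18 23-16 32-28 15-10 2 5 6 28 8 24 9 21 11 18 13 17 15 14 17 11 19 9 21 5 23 3 25-1 29-4 30-7 30-10 27-11 25-14"/><path d="M17 288l43 11 36 11 35 13 8 4 2 3-18 38-12 15-15 13-15 11-15 8-28 11-21 5"/><path d="M315 17l13 34 3 11-30 108-8 39-7 49-2 5-3 0-42-23-36-12-38-7-148-20"/></g><g data-elev="800"><path d="M138 435l9 0 15-6 15-8 14-10 33-36 15-25 4-12 2-11-1-12-2-10-6-11-7-9-9-7-11-7-17-5-18-1-18 2-6 2-3 3 0 4 3 5 25 27 2 6 1 7-5 20-15 39-24 46 0 6z"/><path d="M398 17l3 7-2 9-34 100-14 46-8 36-6 40-4 53 2 54 5 31 10 28 8 14 10 13 11 11 13 9 15 8 15 4 16 3 18 1 20-2 19-4 20-6 19-8 17-10 15-11 14-14 11-14"/></g><g data-elev="850"><path d="M453 413l17 0 16-3 15-6 14-9 11-11 8-13 5-14 4-19 4-45 2-51-3-62-4-43-6-33-9-25-11-16-6-5-7-2-6 0-8 2-16 12-18 22-18 28-17 33-12 30-8 30-6 33-3 33 0 32 4 33 5 25 9 17 13 13 15 9z"/></g>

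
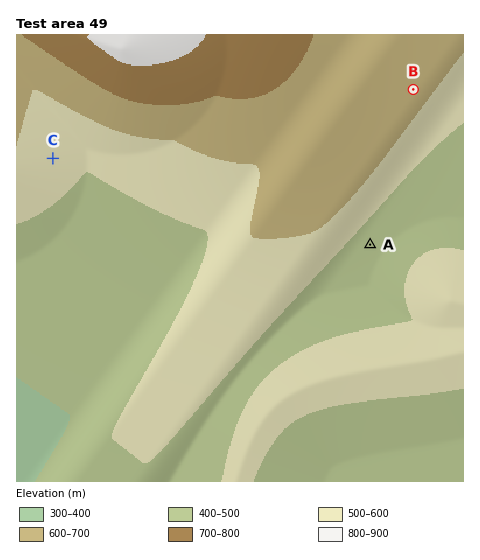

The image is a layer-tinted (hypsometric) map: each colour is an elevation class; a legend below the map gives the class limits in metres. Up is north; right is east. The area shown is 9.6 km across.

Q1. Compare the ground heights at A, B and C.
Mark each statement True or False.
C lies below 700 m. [True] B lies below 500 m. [False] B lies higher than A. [True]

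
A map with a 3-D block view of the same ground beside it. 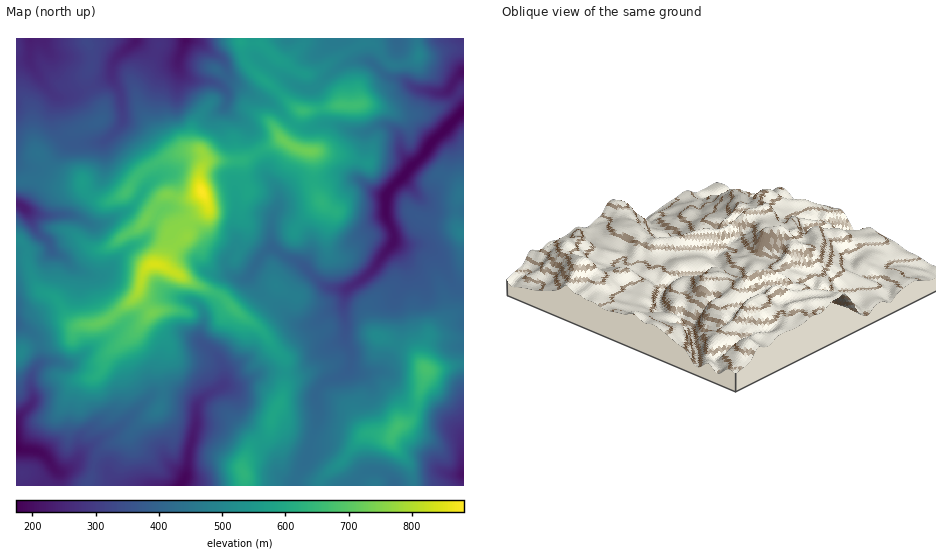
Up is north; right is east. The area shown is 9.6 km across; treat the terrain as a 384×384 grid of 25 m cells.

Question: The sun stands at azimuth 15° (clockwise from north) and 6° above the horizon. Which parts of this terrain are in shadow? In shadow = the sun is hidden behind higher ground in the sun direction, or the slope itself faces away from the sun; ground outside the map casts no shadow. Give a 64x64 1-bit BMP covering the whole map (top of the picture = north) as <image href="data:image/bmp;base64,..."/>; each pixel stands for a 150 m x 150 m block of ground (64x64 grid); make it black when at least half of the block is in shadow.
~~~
<image width="64" height="64" href="data:image/bmp;base64,Qk0+AgAAAAAAAD4AAAAoAAAAQAAAAEAAAAABAAEAAAAAAAACAAATCwAAEwsAAAIAAAAAAAAA////AAAAAAB/////gA//AH////8AD/+Mf//3/gAD/57///f4AAH/PP///+AMAP/4///94AwA//D///3wAAB74P///fgAAAGA///9/AAAADz///3+AAAAPv//8f+AAAA+///z/8AAAH7/////4AAA///////gAAC//////+AAAJ//z///+ABhx//n///8AHHD/+f///wA+YB/9////AD8AB/7///4APwAP/////AA8AB//3//4ABAAP/////gAAAA/Af//4AAAAD4A+//AIAAAPwB//4AAAAA+AD/+AAGAADgAD/wAD8AAMAeP8AAf4AAwD4/AQD/wAAA/7xjA//gBgH/APN//+AGB/8A8H/8MAYP/4D8f/wfDw+DwPx//h/PHxng+T//B888PHD5v38HhHH+APg//4cA//8A+D//BwD//4HwP/B+AP/3h+A/wHwA+8GAYB/AfGDggAAAH8D+YAAAIAIf4f8AAAASD5/7/4AAAA8Pv//nwAAAA4A//APgAAAAAB/gA+AAAAAADgHD8AAAAAAcB+f4ABgAADjf//wAAAAAcf//fgAAAADj//4+AAAAAIP/+A8AAAAGPgAAAwAAAAf8AAHxAAEAB/gAAfgAAAB/8cAH+gAAAH/DgA/yAAAAf4YAH+MAAAAPjAA4wwAAAA8wAPABAAAAHyAAIAAAAAA+AAAAAA=="/>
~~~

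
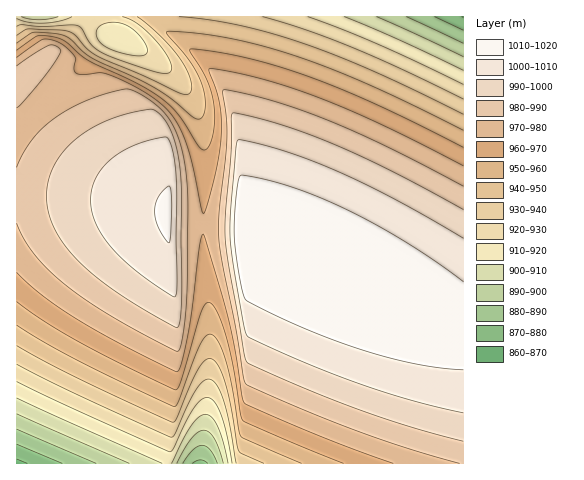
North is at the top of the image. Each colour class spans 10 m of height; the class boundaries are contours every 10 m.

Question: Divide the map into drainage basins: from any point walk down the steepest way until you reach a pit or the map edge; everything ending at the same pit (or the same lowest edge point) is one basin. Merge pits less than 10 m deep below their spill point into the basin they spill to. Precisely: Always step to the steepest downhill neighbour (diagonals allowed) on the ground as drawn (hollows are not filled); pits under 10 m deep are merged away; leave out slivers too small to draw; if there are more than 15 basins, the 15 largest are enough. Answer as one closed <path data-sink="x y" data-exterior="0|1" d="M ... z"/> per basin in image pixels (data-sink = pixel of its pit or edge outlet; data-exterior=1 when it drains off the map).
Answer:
<path data-sink="463 17" data-exterior="1" d="M463 16l-319 1 49 34 16 16 12 17 11 22 7 26 3 28 3 57 4 12 9 9 174 80 17 6 14 1z"/><path data-sink="200 463" data-exterior="1" d="M173 222l-5 1 0 21 8 68 1 48-9 104 296-1-1-138-14-1-44-18-132-60-18-10-14-11z"/><path data-sink="17 463" data-exterior="1" d="M17 102l-1 361 151 1 10-104-1-48-8-68 0-38-42-16-45-26-25-20z"/><path data-sink="118 38" data-exterior="0" d="M144 16l-55 0-27 34-14 4-32 29 0 19 40 42 25 20 45 26 41 15 1 17 73 3 15 11-10-14-2-12-2-50-4-34-6-20-11-22-12-17-16-16z"/><path data-sink="39 17" data-exterior="1" d="M88 16l-71 0-1 66 32-28 14-4z"/>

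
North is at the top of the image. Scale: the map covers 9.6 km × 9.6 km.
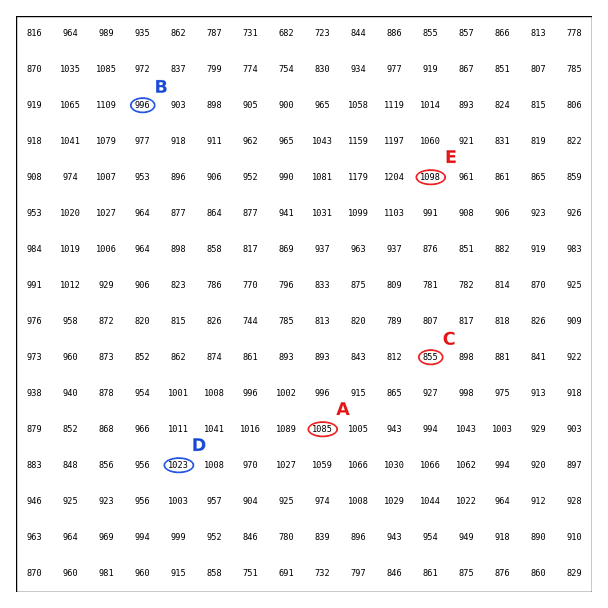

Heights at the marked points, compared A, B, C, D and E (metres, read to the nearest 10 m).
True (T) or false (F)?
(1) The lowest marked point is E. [F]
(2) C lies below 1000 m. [T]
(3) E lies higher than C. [T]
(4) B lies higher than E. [F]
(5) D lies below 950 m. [F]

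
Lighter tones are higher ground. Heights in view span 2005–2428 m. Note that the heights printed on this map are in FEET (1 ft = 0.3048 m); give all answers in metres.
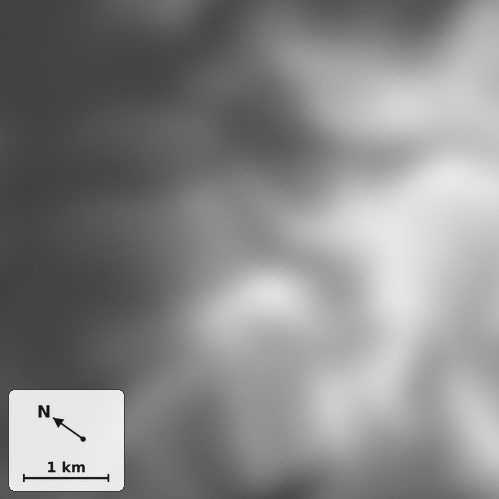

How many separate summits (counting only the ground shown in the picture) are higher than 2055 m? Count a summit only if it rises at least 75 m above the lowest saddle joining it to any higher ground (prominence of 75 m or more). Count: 2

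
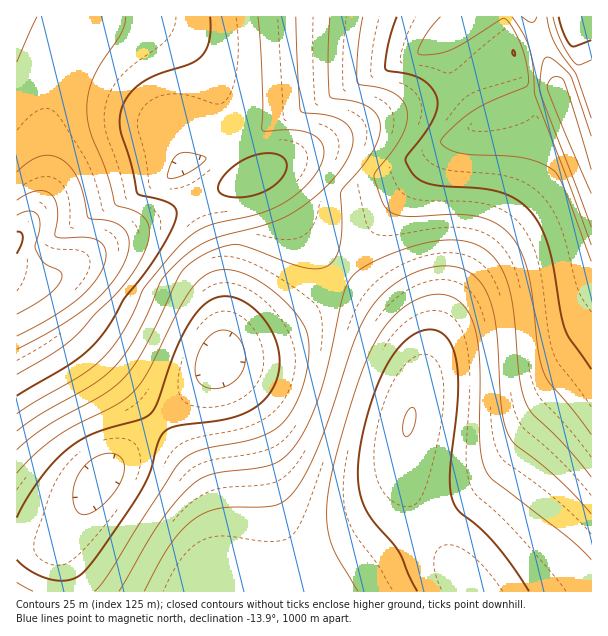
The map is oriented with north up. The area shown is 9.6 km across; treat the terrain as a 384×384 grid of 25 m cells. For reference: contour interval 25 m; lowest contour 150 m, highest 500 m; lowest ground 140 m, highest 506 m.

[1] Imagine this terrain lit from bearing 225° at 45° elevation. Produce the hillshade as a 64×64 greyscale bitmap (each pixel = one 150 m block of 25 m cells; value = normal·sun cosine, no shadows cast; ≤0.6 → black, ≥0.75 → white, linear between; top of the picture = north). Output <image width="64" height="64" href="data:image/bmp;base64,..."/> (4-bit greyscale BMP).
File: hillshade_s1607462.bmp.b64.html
<image width="64" height="64" href="data:image/bmp;base64,Qk12CAAAAAAAAHYAAAAoAAAAQAAAAEAAAAABAAQAAAAAAAAIAAATCwAAEwsAABAAAAAAAAAAAAAAABEREQAiIiIAMzMzAERERABVVVUAZmZmAHd3dwCIiIgAmZmZAKqqqgC7u7sAzMzMAN3d3QDu7u4A////ADRWd4mrvMzMu7u7uqqqqqq7u7zM3d3d3MuqmYiJmaqqRWZ4mrvMzMzLu7uqqqqqqru7zMzd3d3Mu6mZiImZqqlWeImru8zMzMu7uqqqqqqru7zMzd3d3Mu6qZiImZmqmXeJmqu7zMzMy7uqqqqqqqu7zMzd3d3Mu6qZmIiZmZmZiZqqq7vMzMzLu6qqqqqqq7zMzd3d3My7qZmIiJmZmZiaqqqru8zMzLu7qqqqqqq7vMzd3d3My7qpmYiJmZmZiKqqqqq7vMzMu7qqqqqqqrvMzd3d3cy7qpmYiImZmZiHqqqqqqu7zMy7uqqpmaqqu8zN3d3dzLuqmZiIiZmZiHeqqqqqq7vMzLu6qpmZmaq7zN3d3dzMuqmZiIiZmZiId6qqmZqqu8zMu7qqmZmZqrvM3d3d3Mu6qZmIiJmZiId2qqqZmqq7zMy7uqmZmZmqu8zd3d3cy7qpmYiIiZiIh3aqqqmaq7vMzMu6qZmZmZq7zN3d3dzLupmYiIiIiIh3ZqqqqqqrvMzMy7qpmZmZmrvM3d3dzMuqmZiIiIiIh3dmqqqqqrvM3d3MupmYiJmau8zd3d3My6qZmIiIiIiHd2aqqqq7vM3d3cuqmYiImZq7zN3d3cy7qpmIiIiIiHd3Zru7u7vM3d3cy6mYiIiZmrvM3d3dzLuqmYiIiIiId3d3u7u7zM3d3dy6qZiIiJmqvM3d3d3Mu6qZiIiIiId3d3e7vMzM3d3dzLqZiIiJmaq8zd3d3cy7qpmIiIeIh3d3d7zMzM3d3dzLqpmIiJmaq7zN3d3dzLuqmYiHd3d3d3d3zMzN3d3czLupmIiJmaqrvM3d3d3Mu6qZiHd3d3d3d3fMzM3d3MzLuqmYiJmaqrvM3d3d3cy7qpmId3d3d3d3eMzMzdzMzLuqmZiJmaqru8zd3d3dzLuqmIh3d3d3d4iIzMzMzMy7uqmZiJmaqru8zd3d3d3Mu6qYiHd3d3d4iIjMzMzMy7uqmYiJmaq7vMzN3d3d3cy7qpiHd3Znd3iIiMzMzMy7uqmYiImaq7zMzd3d3d3dzLupmId3ZmZ3eIiIzMzMy7uqmYiIiZqrzM3d3d3d3dzMu6mYh3dmZnd4iJnczMu7uqmYiIiJqrzN3d3d3d3d3Mu6qZiHd2Zmd3iImdzMu7uqmZiIiImrvN3e7u3d3d3cy7qpmId3ZmZ3eImZ3czLuqqZiIiImavM3e7u7t3d3czLuqmYh3dmZnd4iZnMzMy7qpmIiIiZq83e7u7u3d3czLu6qZiHd2Zmd3iJmczMzLuqmYh3iJmrze7v7u7d3czMu6qZmId3ZmZneImZvMzMy6qpiHd4mavN7v/+7t3czMu7qpmIh3dmZmd4iZm7u7u7upmId3iavN3u//7t3czMu7qqmYiHd2Zmd3iJmbq7u7qqmYiHeJq83u//7u3czMu7uqqZiId3ZmZ3eImZqqqqqqmZmIiImrze7//u7czLu7uqqZmIh3dmZnd4iZmZmaqpmZiIiImqvN7u/u7dzLu7qqqpmYiHd3Zmd3iJmYiImZmYiIiImavM3u7u7dzLu6qqqpmYiId3d2d3eImYh3eIiIiIeIiaq83u7u7t3Mu6qqqpmZiIh3d3d3d4iYZnd3eIh3d3eJms3e7+7t3Mu6qqqZmZmIiHd3d3d3iJcWdnd3d3d3d4iavN7//u3Mu6qpmZmZmYiId3d3d3iIlAZmd3h2ZmZneJq83u/+7cy7qpmZmZmYiIh3d3d3eIiABmZniHdmVWZ4mrzd7u7tzLqpmZmZmYiIiId3d3eIiGAHdmeIh3ZlVneavM3e7t3cu6mZmYiIiIiIiHd3eIiIMAiHd3iId2ZmZ4mrzd3d3My7qpmIiIiIiIiIiIiIiIgACYh3eIh3dmZ3iau8zMzMu7uqqZiIiIiIiIiIiIiIlgAamIiIh3d3d3iJqrvMy7u6qqqpmZiIiIiIiIiIiImDAFqpmIh3d3d4mZqqq7u7qqqqqqqZmYiIiIiIiIiImYACiqqYiHd3d4iaq7u6qqqpmZmZmZmZmYiIiIiImZmZYAWrqpmIh3d3iJq7u7upmZmIiIiZmZmZmYiIiZmZmZkwCNuqqZiHd3eJmrvMy7qYiIiIiIiImZmZmZmZmZmZqAA7+6qpmIh3eImqu8zMuqmHd3d3iIiImZmZmZmZmqqmAG77uqmZiIiImau7zMu7qYh3Z3d3eIiImZqqqqqqqqMBn/u6qpmIiImaq7zMy7qqmId2Zmd3d4iImaq7u7qqkATP+7qqmZmZmaq7zMy7uqmZiHdmZmd3d4iJmrvMy7twB+/7uqqpmZmqq7zMzLu6qZmIiHdmZmd3eIiau8zMy0Aq//u7qqqpqqq7zMzMu7qpmYiIh3dmZmd3eJq7zM3aEFz/+7uqqqqqq7vMzMy7qqmZiIiIh3dmZnd4mrvMzMgBn//7u7qqqqqru8zMy7uqmZmIiIiIh3dmZ3iau7zMxATP/+u7u6qqqru7vMu7uqqZmYiIiIiIiHd3eJqru8ygBu//27u7qqqqu7u7u7uqqZmZiIiIiIiIiIiImqq7u2AZ///bu7u6qqq7u7u7uqqpmZmIiIiIiImZmZmZqqu6IDv//tu7u7uqqqu7u7qqqpmZmYiIiIiImZmaqqqqqqgAbf/8y7u7u6qqqqqqqqqpmZmZiIiIiJmZmZqqu6qqpACP/+zLu7u7qqqqqqqqqpmZmZmIiIiZmZmZqqu7upmCAq//3M"/>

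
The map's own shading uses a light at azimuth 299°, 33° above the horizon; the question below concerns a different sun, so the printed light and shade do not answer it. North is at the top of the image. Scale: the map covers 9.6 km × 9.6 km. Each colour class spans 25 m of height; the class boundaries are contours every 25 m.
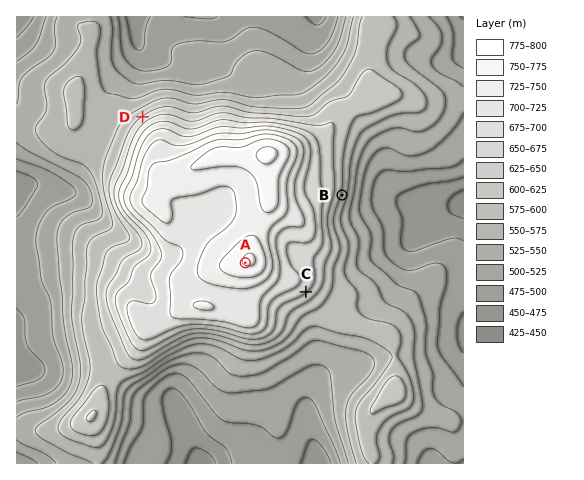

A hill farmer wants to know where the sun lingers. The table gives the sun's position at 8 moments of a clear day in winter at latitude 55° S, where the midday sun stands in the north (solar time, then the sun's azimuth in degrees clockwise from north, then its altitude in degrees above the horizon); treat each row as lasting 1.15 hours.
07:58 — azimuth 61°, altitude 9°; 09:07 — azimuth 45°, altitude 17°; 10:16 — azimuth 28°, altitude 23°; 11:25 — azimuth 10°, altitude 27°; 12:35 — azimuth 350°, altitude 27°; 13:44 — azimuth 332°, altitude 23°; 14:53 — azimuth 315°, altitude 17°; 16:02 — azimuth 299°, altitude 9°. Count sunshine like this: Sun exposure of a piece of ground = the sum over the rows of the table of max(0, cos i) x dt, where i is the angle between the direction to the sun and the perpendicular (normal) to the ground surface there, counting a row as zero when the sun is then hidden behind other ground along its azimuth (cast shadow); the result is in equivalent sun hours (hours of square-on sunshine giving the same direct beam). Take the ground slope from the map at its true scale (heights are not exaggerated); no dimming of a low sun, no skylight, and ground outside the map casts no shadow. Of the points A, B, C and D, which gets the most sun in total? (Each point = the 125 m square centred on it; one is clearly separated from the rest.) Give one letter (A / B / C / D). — D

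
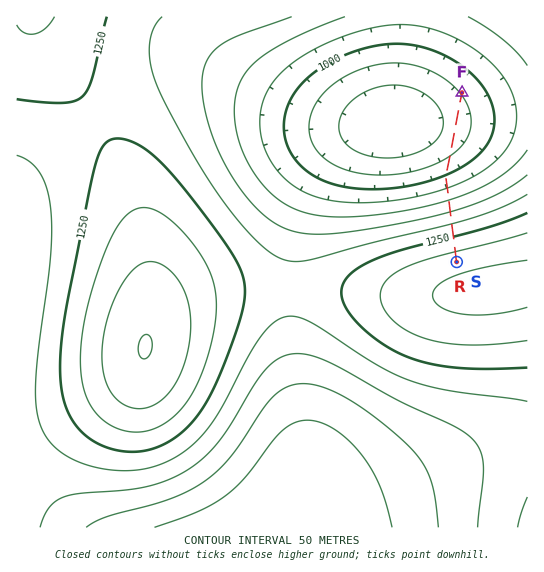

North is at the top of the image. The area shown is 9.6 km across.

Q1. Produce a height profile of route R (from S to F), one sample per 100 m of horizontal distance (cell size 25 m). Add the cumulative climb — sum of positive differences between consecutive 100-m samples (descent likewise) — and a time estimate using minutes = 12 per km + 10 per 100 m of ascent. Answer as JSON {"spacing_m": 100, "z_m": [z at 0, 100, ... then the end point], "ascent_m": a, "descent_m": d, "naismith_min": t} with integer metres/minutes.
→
{"spacing_m": 100, "z_m": [1327, 1314, 1299, 1283, 1265, 1246, 1226, 1205, 1183, 1161, 1138, 1116, 1093, 1071, 1050, 1029, 1008, 992, 976, 963, 951, 941, 933, 927, 923, 921, 921, 923, 926, 931, 937, 944, 952, 954], "ascent_m": 33, "descent_m": 406, "naismith_min": 42}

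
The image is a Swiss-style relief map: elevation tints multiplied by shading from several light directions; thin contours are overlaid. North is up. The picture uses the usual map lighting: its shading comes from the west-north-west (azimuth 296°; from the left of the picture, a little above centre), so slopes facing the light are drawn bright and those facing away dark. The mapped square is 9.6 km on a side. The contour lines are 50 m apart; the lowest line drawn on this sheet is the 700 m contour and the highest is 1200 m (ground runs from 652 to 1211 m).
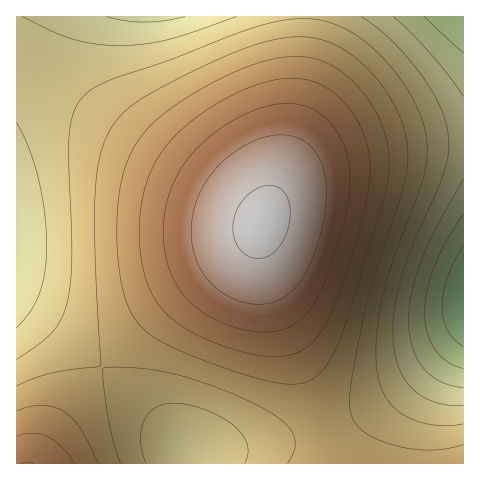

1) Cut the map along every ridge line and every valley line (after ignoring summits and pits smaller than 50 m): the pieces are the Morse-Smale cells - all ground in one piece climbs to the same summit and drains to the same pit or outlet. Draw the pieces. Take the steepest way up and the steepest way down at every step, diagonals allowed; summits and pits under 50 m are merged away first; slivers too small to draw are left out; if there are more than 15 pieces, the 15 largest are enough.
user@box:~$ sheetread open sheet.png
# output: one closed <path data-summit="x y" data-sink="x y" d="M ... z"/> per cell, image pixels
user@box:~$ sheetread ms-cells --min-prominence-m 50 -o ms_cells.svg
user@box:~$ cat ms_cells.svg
<path data-summit="262 223" data-sink="463 300" d="M463 141l-37 1-38 5-37 7-26 8-32 17-15 15-15 24-3 25 7 34 48 125 19 62 130-1z"/><path data-summit="262 223" data-sink="17 248" d="M22 64l-6 0 0 237 41 29 45 37 25-27 33-31 79-59 17-16 6-12-16-14-81-48-124-87z"/><path data-summit="262 223" data-sink="148 17" d="M304 16l-287 0-1 47 13 3 9 5 71 51 56 38 81 48 17 13 21-57 11-45 7-50z"/><path data-summit="262 223" data-sink="189 451" d="M260 227l-21 23-87 66-32 31-18 21 88 84 0 12 143 0-4-20-14-42-48-125-6-25z"/><path data-summit="262 223" data-sink="463 17" d="M463 16l-158 0-3 53-7 50-11 45-16 44 25-29 32-17 26-8 37-7 38-5 37-1z"/><path data-summit="27 463" data-sink="189 451" d="M102 367l-22 25-24 35-18 36 151 1 1-12z"/><path data-summit="27 463" data-sink="17 248" d="M17 302l-1 161 22 1 18-37 45-60-44-37z"/>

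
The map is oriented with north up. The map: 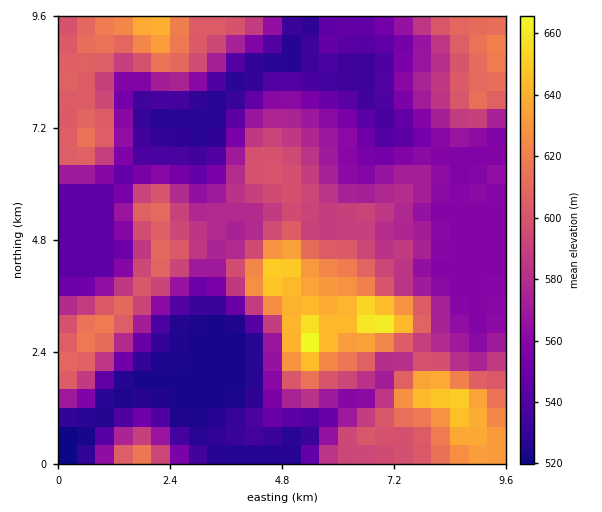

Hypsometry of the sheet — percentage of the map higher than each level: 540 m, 81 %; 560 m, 60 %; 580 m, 44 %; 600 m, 26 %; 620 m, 11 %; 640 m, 4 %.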